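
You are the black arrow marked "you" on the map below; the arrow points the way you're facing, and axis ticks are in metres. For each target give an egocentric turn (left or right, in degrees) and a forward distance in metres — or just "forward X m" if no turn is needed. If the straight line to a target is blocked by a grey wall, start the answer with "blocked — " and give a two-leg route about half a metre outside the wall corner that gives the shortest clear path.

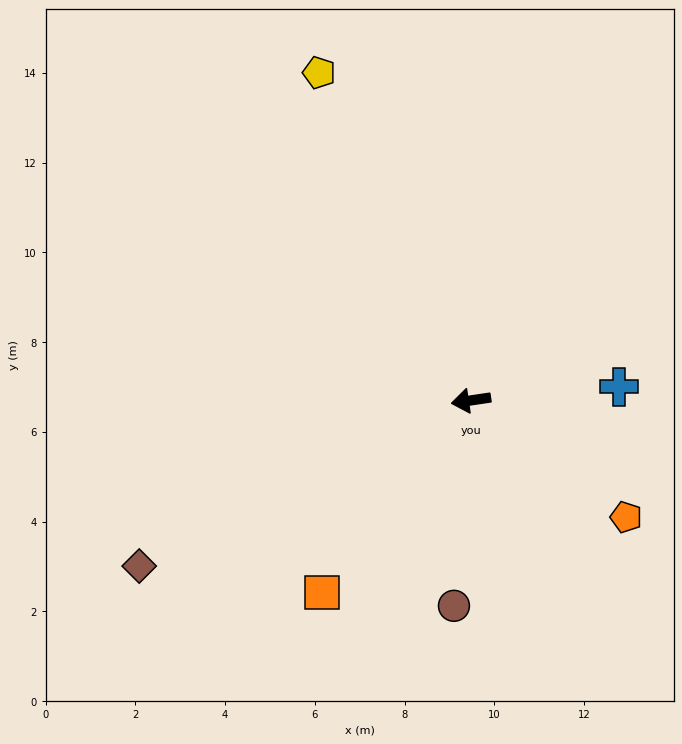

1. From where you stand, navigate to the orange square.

turn left 44°, forward 5.4 m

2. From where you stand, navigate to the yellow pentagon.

turn right 74°, forward 8.0 m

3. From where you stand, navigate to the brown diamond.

turn left 18°, forward 8.3 m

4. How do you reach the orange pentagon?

turn left 135°, forward 4.3 m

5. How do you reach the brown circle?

turn left 77°, forward 4.6 m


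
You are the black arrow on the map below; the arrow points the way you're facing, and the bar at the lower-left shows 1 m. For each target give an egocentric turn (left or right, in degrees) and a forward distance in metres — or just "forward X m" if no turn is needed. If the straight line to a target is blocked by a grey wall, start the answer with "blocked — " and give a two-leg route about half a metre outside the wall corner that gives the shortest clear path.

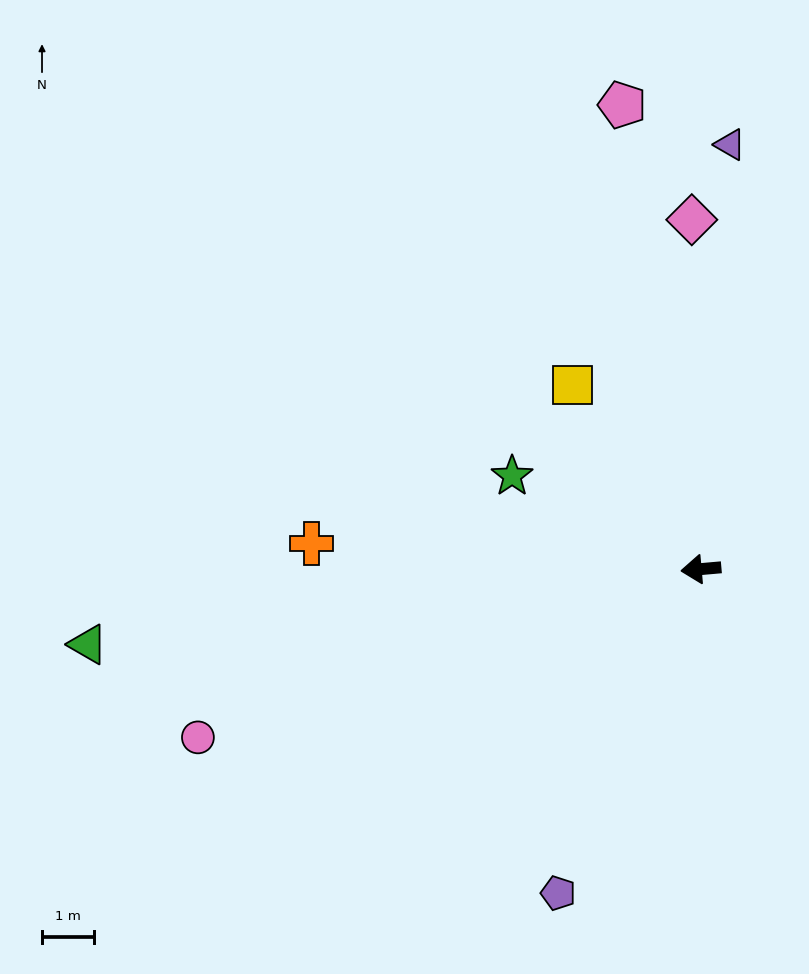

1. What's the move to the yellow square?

turn right 60°, forward 4.3 m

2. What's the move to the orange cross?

turn right 9°, forward 7.5 m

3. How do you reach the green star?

turn right 31°, forward 4.0 m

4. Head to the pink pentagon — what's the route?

turn right 85°, forward 9.0 m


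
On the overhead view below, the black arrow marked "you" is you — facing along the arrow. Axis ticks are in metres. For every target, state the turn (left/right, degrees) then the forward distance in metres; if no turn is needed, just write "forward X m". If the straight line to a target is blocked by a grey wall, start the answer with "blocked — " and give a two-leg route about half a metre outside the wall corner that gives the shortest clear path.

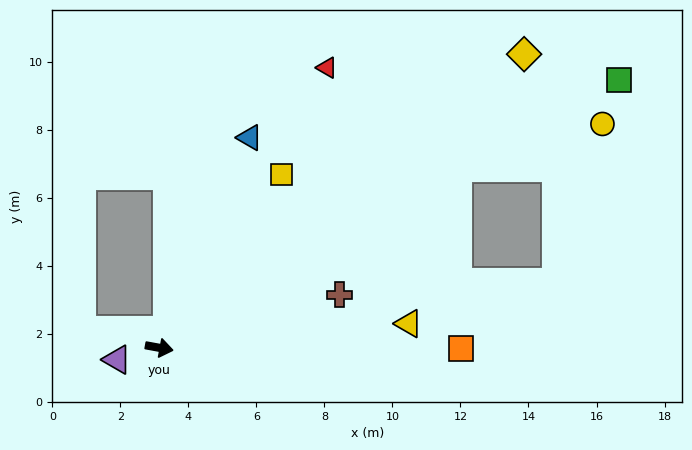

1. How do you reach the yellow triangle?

turn left 16°, forward 7.4 m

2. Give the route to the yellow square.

turn left 65°, forward 6.2 m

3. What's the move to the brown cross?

turn left 27°, forward 5.5 m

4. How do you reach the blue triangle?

turn left 77°, forward 6.7 m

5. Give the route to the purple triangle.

turn right 154°, forward 1.3 m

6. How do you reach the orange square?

turn left 10°, forward 8.9 m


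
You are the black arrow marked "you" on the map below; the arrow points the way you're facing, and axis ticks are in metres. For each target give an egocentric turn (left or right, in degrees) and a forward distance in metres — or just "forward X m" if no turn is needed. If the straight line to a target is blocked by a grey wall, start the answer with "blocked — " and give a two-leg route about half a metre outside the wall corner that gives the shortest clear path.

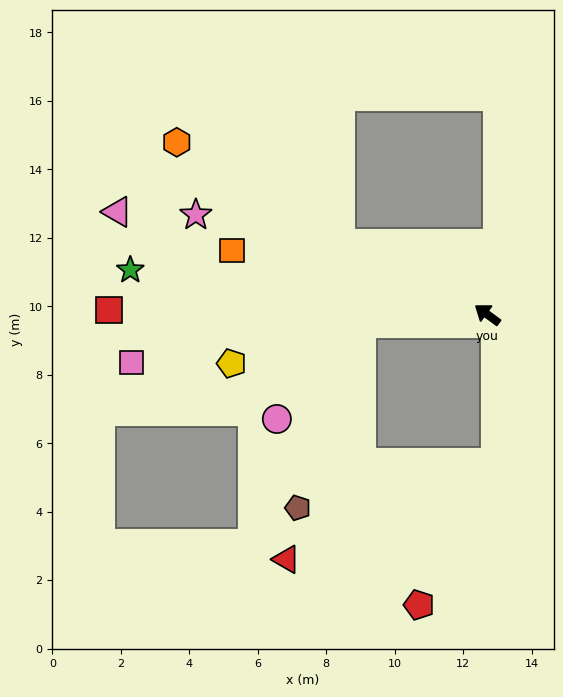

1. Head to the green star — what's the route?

turn left 29°, forward 10.5 m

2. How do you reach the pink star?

turn left 17°, forward 9.0 m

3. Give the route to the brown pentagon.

blocked — turn left 40°, forward 3.7 m, then turn left 67°, forward 5.7 m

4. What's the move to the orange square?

turn left 22°, forward 7.7 m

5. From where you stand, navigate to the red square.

turn left 36°, forward 11.0 m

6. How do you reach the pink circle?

blocked — turn left 40°, forward 3.7 m, then turn left 45°, forward 3.7 m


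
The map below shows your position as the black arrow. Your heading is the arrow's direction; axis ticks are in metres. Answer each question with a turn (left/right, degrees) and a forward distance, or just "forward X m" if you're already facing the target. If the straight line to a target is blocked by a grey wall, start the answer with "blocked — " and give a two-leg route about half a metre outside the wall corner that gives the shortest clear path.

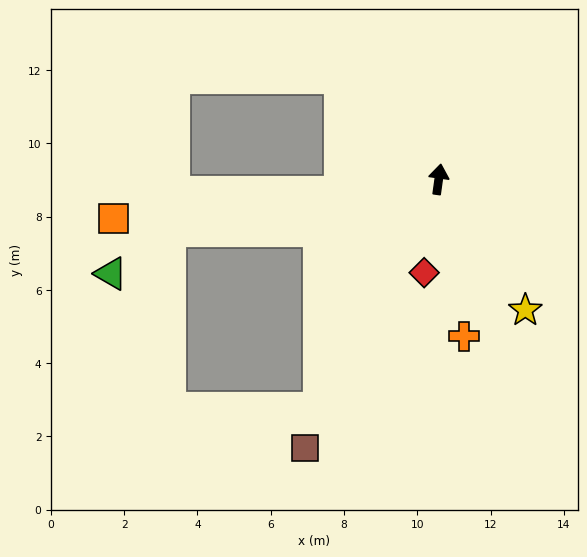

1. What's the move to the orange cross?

turn right 163°, forward 4.3 m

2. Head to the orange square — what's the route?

turn left 105°, forward 8.9 m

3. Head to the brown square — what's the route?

turn left 162°, forward 8.2 m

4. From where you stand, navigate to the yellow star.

turn right 139°, forward 4.3 m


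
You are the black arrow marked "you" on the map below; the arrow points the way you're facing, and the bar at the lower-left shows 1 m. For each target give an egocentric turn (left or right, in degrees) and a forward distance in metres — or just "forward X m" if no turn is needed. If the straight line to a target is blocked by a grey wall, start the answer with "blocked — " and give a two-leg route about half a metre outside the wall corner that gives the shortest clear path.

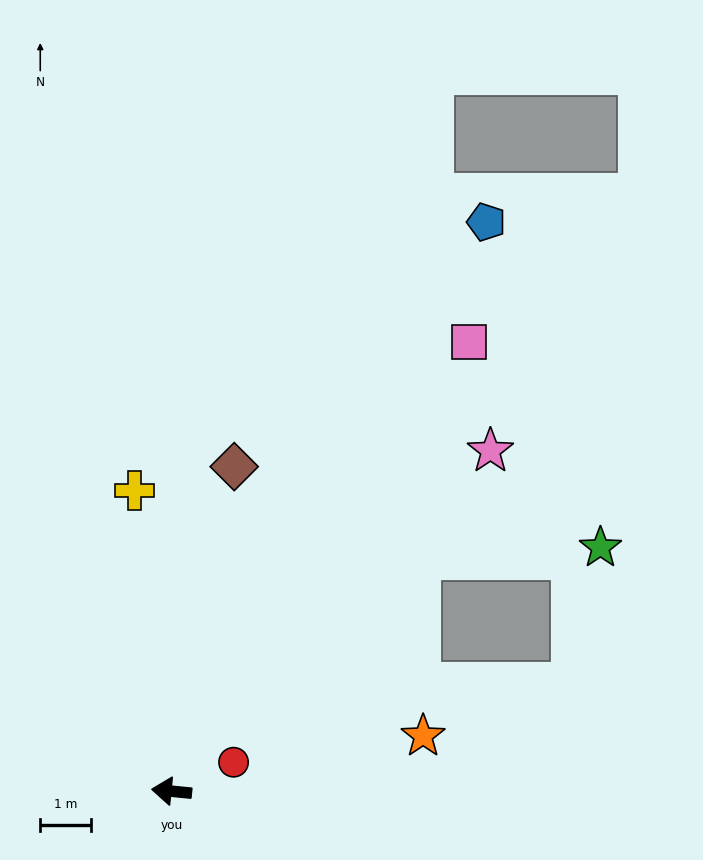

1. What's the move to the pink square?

turn right 118°, forward 10.6 m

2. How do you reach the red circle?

turn right 149°, forward 1.3 m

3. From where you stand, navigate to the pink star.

turn right 128°, forward 9.2 m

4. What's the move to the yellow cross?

turn right 77°, forward 6.0 m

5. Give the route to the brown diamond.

turn right 95°, forward 6.5 m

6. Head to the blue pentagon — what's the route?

turn right 113°, forward 12.8 m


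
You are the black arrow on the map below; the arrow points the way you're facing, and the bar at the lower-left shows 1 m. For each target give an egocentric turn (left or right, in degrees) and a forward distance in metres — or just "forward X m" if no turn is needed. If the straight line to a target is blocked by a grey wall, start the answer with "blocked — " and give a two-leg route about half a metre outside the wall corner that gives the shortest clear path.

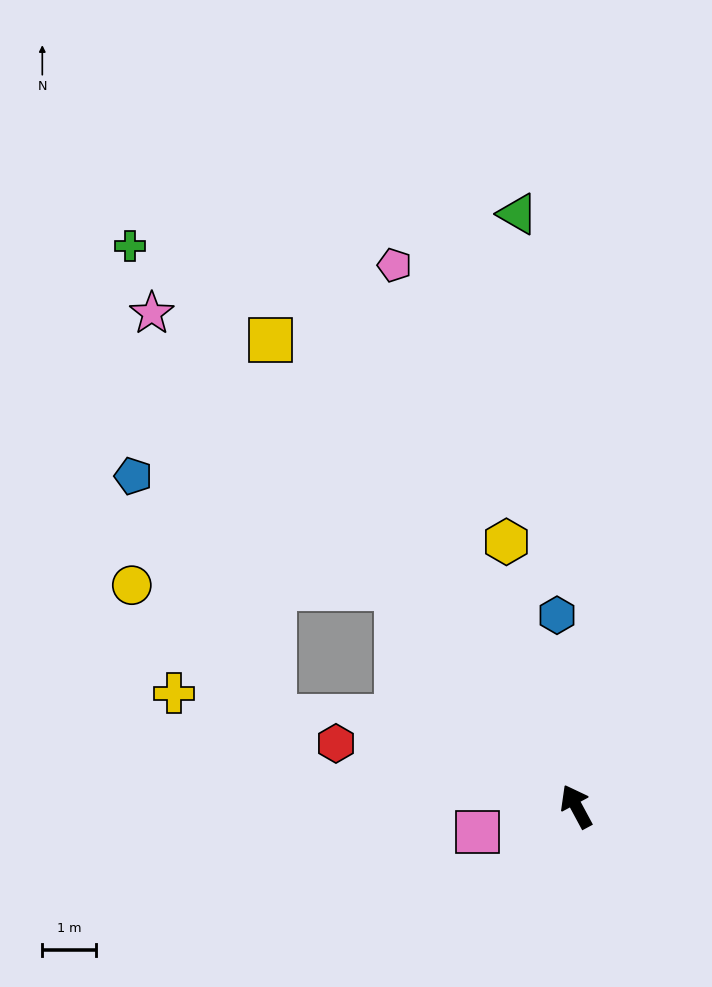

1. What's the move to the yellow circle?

blocked — turn left 11°, forward 5.3 m, then turn left 50°, forward 5.0 m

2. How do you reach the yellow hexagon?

turn right 13°, forward 5.1 m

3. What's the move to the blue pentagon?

blocked — turn left 11°, forward 5.3 m, then turn left 28°, forward 5.3 m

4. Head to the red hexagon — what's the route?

turn left 47°, forward 4.6 m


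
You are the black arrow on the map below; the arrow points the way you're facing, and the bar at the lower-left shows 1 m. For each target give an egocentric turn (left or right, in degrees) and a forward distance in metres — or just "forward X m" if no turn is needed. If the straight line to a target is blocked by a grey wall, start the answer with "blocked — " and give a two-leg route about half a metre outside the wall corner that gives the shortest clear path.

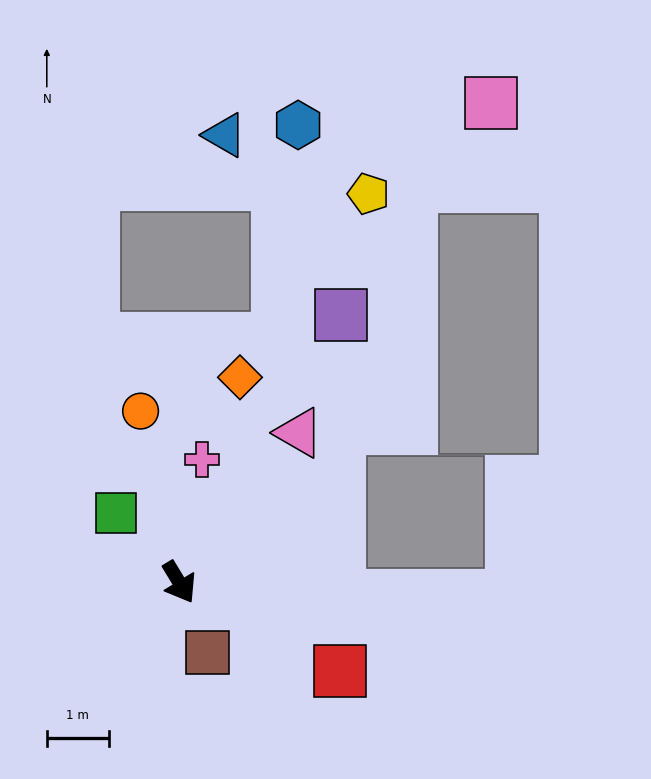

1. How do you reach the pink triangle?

turn left 110°, forward 3.1 m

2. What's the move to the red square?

turn left 30°, forward 3.0 m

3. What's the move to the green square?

turn right 169°, forward 1.5 m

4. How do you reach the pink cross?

turn left 138°, forward 2.0 m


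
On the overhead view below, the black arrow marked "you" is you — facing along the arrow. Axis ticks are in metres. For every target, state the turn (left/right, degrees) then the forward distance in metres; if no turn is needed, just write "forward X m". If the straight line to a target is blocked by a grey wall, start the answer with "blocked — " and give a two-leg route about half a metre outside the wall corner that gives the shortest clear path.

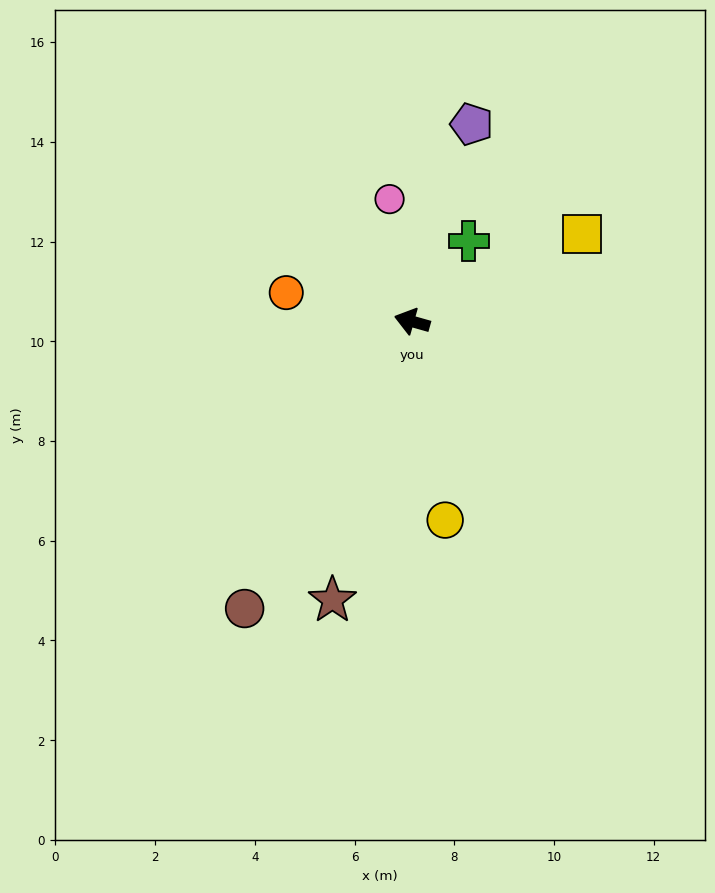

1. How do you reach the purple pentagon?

turn right 91°, forward 4.1 m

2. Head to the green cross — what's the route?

turn right 109°, forward 2.0 m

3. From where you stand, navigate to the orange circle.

turn left 3°, forward 2.6 m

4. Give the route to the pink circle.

turn right 64°, forward 2.5 m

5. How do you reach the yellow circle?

turn left 115°, forward 4.0 m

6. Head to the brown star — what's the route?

turn left 90°, forward 5.8 m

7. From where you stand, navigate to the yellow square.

turn right 137°, forward 3.8 m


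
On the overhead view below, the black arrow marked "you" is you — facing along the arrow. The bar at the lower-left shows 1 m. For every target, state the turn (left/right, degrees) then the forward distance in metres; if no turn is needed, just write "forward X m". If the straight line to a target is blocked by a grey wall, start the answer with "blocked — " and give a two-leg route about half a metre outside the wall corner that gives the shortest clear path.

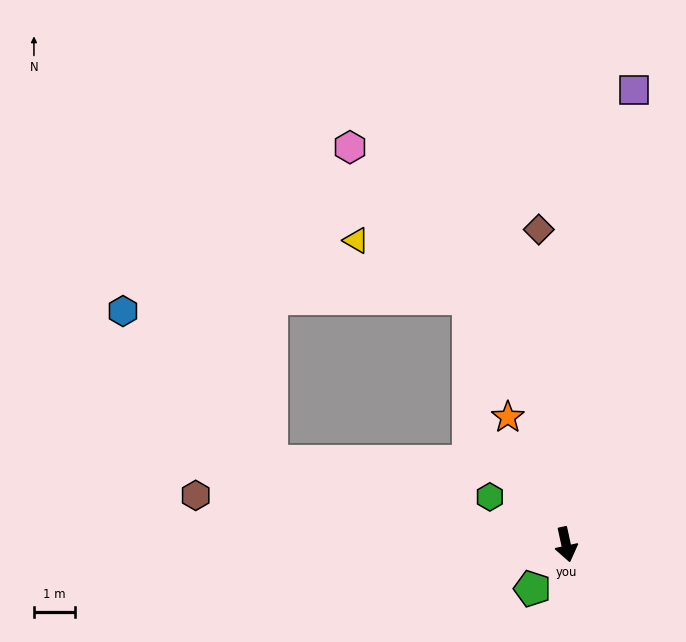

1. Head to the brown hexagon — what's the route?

turn right 110°, forward 9.1 m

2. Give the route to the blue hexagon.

blocked — turn right 118°, forward 7.5 m, then turn right 30°, forward 5.1 m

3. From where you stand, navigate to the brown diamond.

turn left 173°, forward 7.7 m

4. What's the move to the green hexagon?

turn right 134°, forward 2.2 m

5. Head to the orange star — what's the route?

turn right 168°, forward 3.4 m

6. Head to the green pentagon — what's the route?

turn right 50°, forward 1.4 m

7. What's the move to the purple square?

turn left 159°, forward 11.2 m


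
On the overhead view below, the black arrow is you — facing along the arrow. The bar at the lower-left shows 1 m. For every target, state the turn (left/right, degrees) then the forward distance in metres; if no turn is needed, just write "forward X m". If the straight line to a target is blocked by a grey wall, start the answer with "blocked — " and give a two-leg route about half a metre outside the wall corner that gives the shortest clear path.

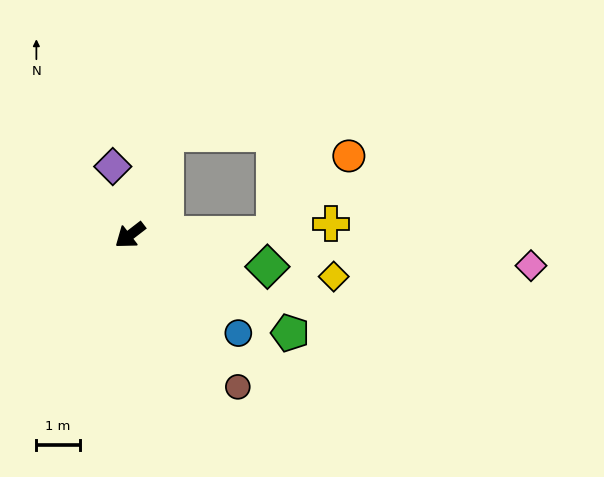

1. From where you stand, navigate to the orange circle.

blocked — turn left 142°, forward 3.4 m, then turn left 47°, forward 2.5 m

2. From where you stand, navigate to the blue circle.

turn left 100°, forward 3.4 m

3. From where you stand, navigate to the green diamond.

turn left 129°, forward 3.3 m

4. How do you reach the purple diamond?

turn right 114°, forward 1.6 m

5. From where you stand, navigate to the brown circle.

turn left 88°, forward 4.3 m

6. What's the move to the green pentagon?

turn left 111°, forward 4.4 m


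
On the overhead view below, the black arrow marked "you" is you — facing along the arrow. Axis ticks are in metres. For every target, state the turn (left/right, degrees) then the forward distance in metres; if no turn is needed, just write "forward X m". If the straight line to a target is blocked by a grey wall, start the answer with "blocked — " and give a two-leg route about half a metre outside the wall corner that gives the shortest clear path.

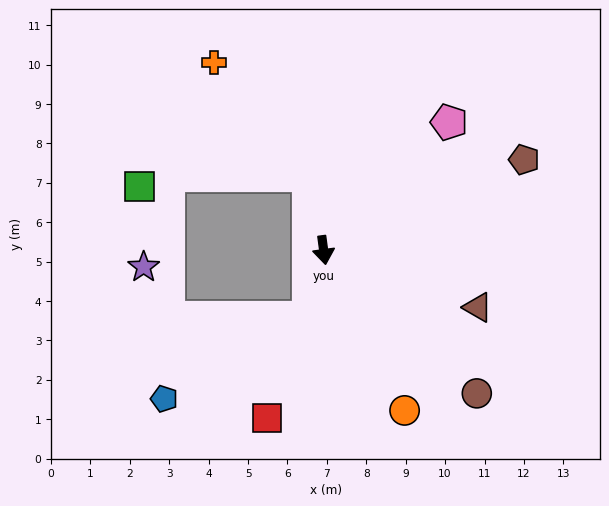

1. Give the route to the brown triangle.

turn left 62°, forward 4.2 m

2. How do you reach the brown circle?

turn left 39°, forward 5.3 m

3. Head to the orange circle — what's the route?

turn left 19°, forward 4.6 m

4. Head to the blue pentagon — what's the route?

blocked — turn right 20°, forward 1.8 m, then turn right 49°, forward 4.2 m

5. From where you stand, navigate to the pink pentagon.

turn left 128°, forward 4.5 m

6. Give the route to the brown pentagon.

turn left 107°, forward 5.6 m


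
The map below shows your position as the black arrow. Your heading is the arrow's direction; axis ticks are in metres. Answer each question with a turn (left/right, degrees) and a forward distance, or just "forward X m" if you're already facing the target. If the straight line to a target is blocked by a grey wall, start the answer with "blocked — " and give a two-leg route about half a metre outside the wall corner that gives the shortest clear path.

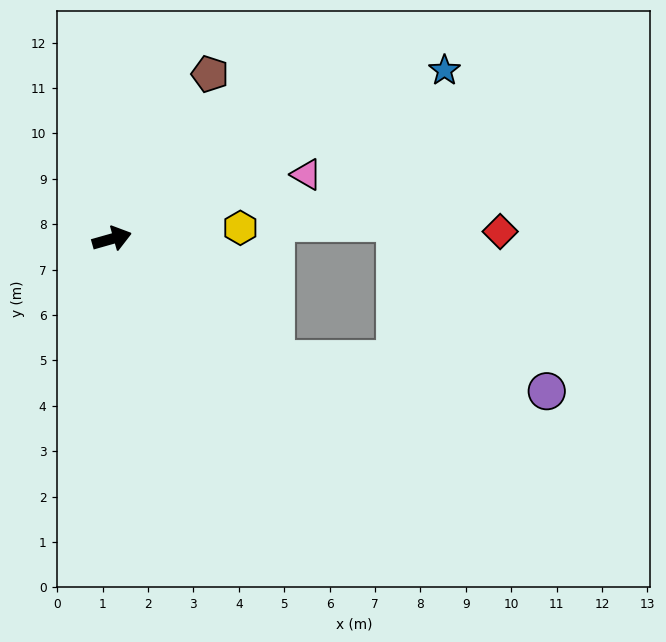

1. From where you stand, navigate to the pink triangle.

turn left 2°, forward 4.5 m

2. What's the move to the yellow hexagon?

turn right 11°, forward 2.8 m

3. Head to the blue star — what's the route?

turn left 11°, forward 8.2 m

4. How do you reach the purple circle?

blocked — turn right 52°, forward 4.5 m, then turn left 30°, forward 6.0 m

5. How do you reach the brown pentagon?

turn left 43°, forward 4.2 m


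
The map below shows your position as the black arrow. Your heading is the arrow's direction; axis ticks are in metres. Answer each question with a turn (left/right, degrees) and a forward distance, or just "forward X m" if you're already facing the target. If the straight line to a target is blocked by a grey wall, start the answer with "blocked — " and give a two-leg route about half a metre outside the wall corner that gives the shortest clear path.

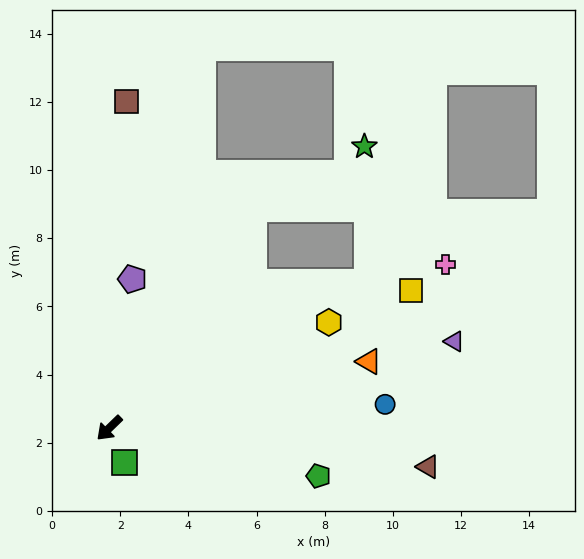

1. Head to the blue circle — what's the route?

turn left 141°, forward 8.1 m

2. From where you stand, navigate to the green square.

turn left 70°, forward 1.1 m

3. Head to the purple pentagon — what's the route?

turn right 143°, forward 4.4 m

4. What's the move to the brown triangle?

turn left 129°, forward 9.4 m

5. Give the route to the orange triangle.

turn left 150°, forward 7.9 m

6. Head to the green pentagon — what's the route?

turn left 123°, forward 6.3 m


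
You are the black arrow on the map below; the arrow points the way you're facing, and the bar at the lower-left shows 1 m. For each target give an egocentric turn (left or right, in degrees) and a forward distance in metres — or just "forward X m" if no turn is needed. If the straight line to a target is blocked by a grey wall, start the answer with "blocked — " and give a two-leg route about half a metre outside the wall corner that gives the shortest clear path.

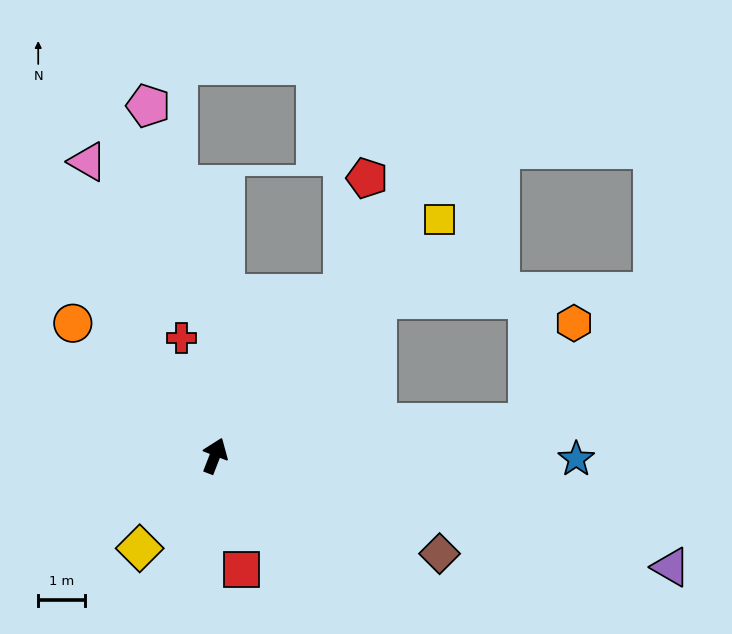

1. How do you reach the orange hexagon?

blocked — turn right 63°, forward 6.8 m, then turn left 60°, forward 2.4 m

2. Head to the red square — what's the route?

turn right 146°, forward 2.5 m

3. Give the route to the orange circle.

turn left 68°, forward 4.2 m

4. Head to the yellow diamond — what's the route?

turn left 162°, forward 2.6 m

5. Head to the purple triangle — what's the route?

turn right 83°, forward 10.1 m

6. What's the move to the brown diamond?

turn right 92°, forward 5.3 m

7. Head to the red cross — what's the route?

turn left 37°, forward 2.6 m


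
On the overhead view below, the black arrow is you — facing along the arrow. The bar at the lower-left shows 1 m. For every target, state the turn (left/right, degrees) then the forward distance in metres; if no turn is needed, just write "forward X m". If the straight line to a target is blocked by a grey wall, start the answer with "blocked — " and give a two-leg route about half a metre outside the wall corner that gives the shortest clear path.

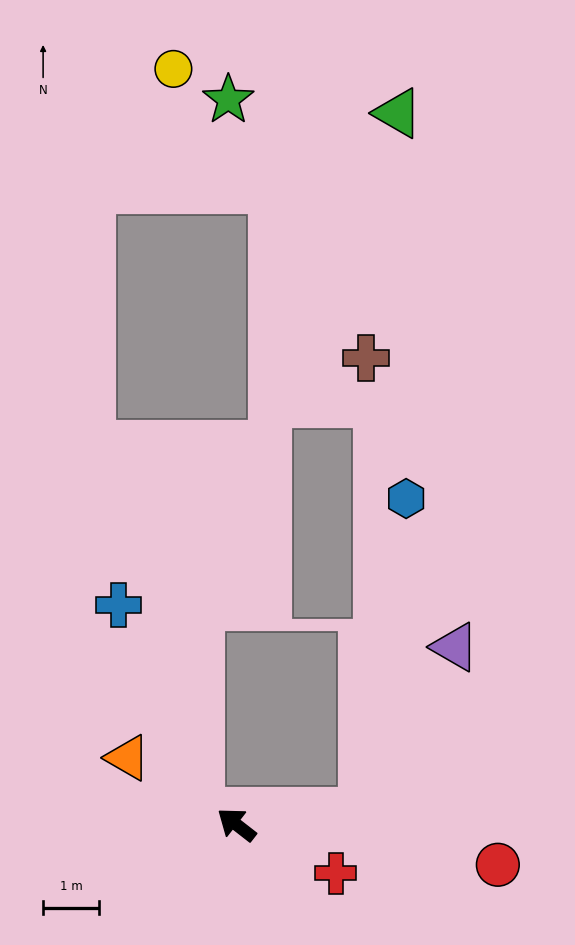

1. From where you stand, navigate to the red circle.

turn right 151°, forward 4.7 m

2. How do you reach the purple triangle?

blocked — turn right 136°, forward 2.3 m, then turn left 54°, forward 3.4 m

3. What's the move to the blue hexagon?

blocked — turn right 136°, forward 2.3 m, then turn left 76°, forward 5.6 m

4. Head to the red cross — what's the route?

turn right 168°, forward 2.0 m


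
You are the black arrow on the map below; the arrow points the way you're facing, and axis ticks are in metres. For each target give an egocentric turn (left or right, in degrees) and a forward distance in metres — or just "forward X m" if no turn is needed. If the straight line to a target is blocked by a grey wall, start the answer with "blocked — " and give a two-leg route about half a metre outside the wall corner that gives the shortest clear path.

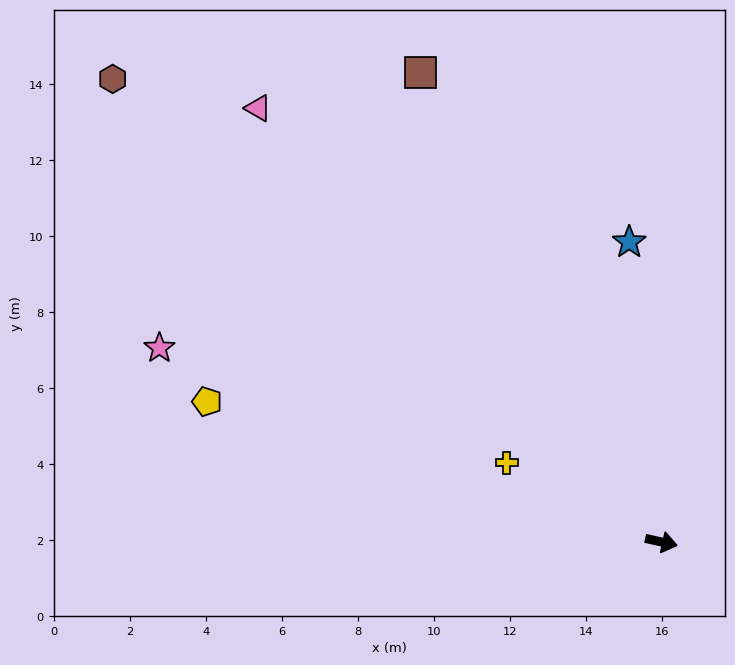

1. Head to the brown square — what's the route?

turn left 130°, forward 13.9 m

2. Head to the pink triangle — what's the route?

turn left 146°, forward 15.6 m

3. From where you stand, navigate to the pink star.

turn left 172°, forward 14.2 m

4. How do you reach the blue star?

turn left 109°, forward 7.9 m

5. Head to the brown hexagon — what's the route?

turn left 152°, forward 18.9 m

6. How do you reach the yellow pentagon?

turn left 175°, forward 12.5 m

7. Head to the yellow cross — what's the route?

turn left 166°, forward 4.6 m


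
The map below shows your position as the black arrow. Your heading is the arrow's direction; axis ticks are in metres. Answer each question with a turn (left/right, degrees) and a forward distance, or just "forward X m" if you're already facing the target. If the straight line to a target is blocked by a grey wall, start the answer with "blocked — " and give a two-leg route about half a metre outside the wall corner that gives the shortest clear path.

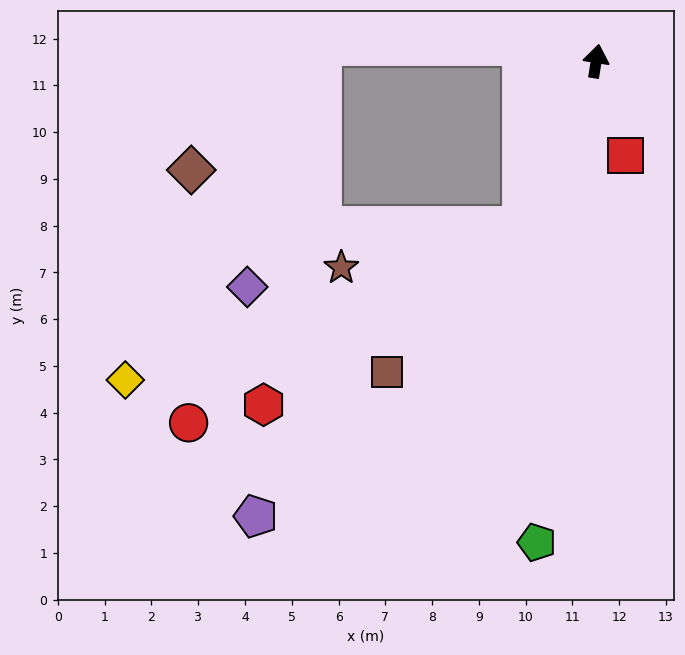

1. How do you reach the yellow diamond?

blocked — turn left 165°, forward 3.9 m, then turn right 45°, forward 9.1 m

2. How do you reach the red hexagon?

blocked — turn left 165°, forward 3.9 m, then turn right 31°, forward 6.7 m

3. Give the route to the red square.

turn right 154°, forward 2.1 m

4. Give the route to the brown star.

blocked — turn left 165°, forward 3.9 m, then turn right 53°, forward 4.0 m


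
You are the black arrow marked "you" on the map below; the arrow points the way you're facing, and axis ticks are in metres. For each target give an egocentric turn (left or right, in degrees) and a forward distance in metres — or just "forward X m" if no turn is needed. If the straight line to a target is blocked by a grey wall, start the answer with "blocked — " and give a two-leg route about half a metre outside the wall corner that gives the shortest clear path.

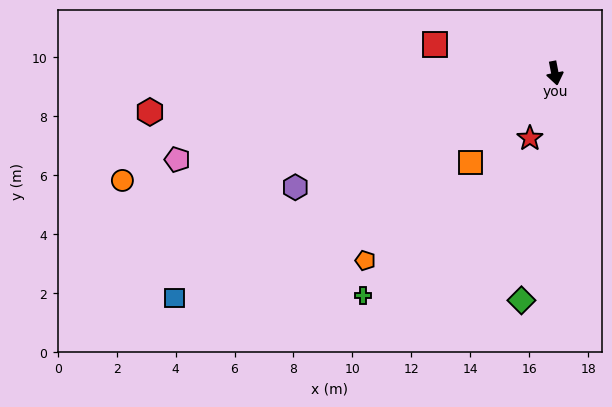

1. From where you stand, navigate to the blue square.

turn right 70°, forward 15.0 m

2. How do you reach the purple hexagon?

turn right 77°, forward 9.6 m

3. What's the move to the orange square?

turn right 54°, forward 4.2 m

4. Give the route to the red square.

turn right 114°, forward 4.2 m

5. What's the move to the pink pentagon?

turn right 88°, forward 13.1 m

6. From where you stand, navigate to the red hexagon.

turn right 95°, forward 13.8 m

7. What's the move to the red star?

turn right 32°, forward 2.4 m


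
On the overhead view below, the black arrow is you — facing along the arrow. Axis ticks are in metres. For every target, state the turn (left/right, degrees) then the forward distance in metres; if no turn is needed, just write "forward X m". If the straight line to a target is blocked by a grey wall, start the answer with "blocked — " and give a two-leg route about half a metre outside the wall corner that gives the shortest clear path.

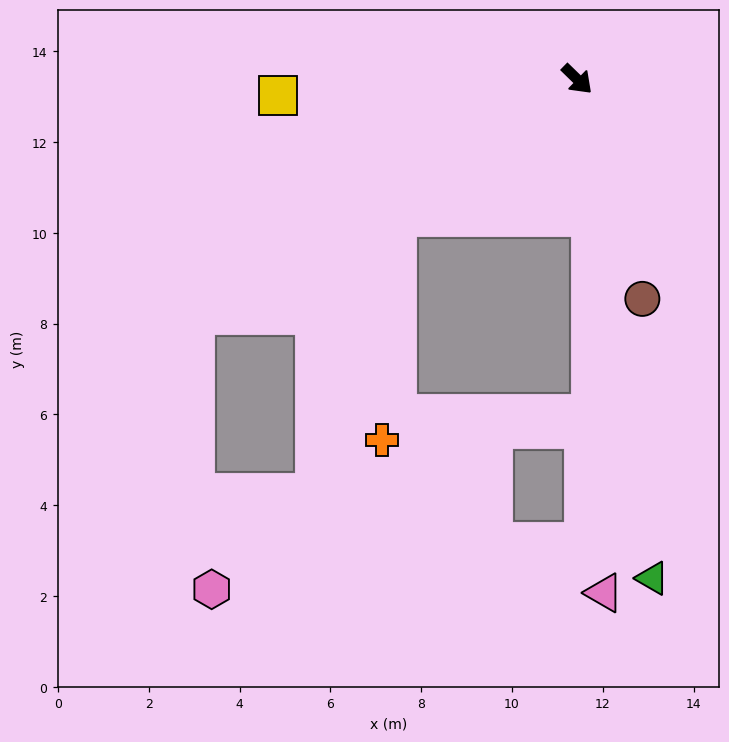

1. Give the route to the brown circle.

turn right 29°, forward 5.0 m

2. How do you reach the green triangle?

turn right 37°, forward 11.1 m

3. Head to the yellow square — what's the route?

turn right 133°, forward 6.6 m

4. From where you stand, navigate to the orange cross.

blocked — turn right 98°, forward 5.0 m, then turn left 48°, forward 4.9 m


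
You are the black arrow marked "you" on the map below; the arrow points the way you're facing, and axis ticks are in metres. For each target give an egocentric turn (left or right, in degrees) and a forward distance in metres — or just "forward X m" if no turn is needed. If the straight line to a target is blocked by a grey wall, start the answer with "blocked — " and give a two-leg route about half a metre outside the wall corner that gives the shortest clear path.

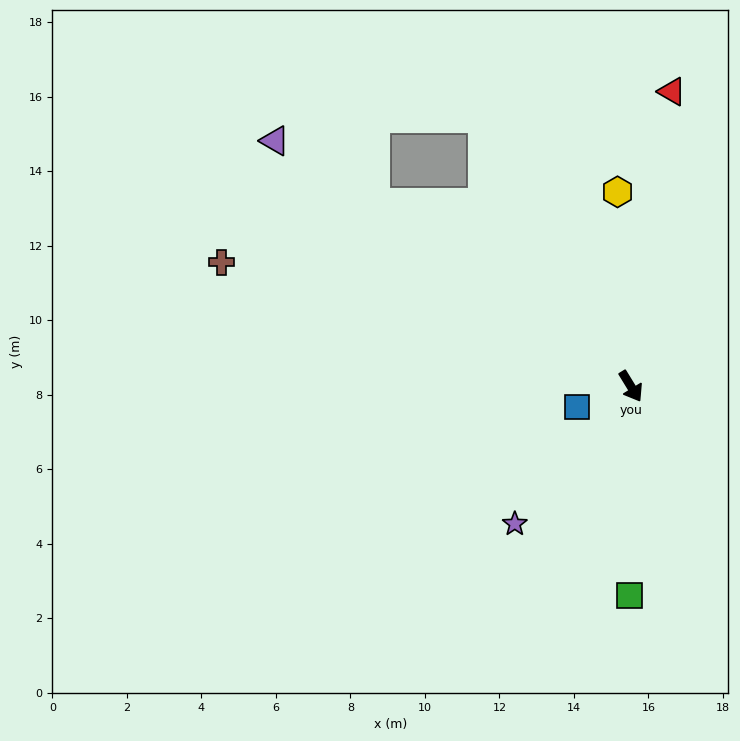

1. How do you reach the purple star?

turn right 72°, forward 4.8 m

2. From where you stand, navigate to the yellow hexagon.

turn left 152°, forward 5.2 m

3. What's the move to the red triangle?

turn left 141°, forward 8.0 m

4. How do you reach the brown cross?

turn right 138°, forward 11.5 m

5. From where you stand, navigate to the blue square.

turn right 100°, forward 1.5 m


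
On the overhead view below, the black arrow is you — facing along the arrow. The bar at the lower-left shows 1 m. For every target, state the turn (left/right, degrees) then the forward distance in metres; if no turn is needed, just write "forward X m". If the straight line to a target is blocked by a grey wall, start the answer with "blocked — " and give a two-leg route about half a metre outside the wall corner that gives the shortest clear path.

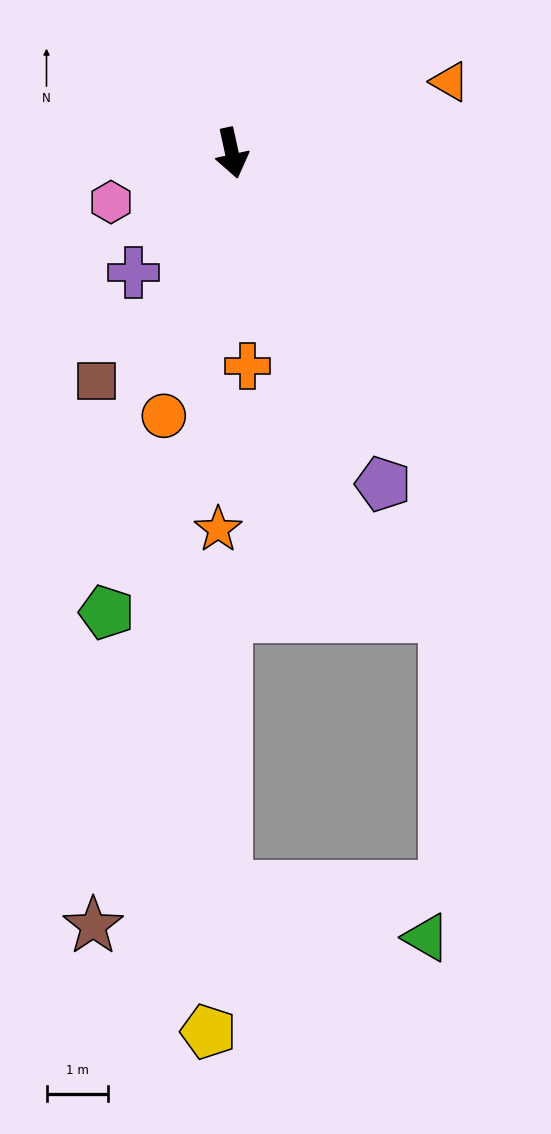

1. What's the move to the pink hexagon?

turn right 80°, forward 2.1 m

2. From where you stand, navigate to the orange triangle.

turn left 96°, forward 3.7 m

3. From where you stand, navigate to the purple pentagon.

turn left 12°, forward 5.9 m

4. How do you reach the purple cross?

turn right 52°, forward 2.5 m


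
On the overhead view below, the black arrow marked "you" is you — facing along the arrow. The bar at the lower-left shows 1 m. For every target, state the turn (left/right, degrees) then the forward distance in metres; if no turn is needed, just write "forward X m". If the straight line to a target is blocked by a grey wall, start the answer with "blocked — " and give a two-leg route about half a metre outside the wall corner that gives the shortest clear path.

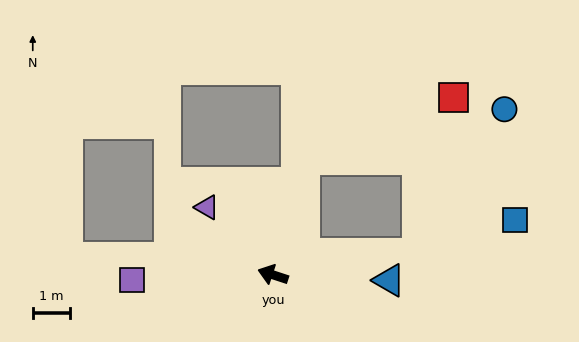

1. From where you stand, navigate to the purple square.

turn left 20°, forward 3.8 m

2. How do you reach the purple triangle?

turn right 27°, forward 2.5 m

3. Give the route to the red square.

blocked — turn right 87°, forward 3.2 m, then turn right 52°, forward 4.3 m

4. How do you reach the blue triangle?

turn right 165°, forward 3.1 m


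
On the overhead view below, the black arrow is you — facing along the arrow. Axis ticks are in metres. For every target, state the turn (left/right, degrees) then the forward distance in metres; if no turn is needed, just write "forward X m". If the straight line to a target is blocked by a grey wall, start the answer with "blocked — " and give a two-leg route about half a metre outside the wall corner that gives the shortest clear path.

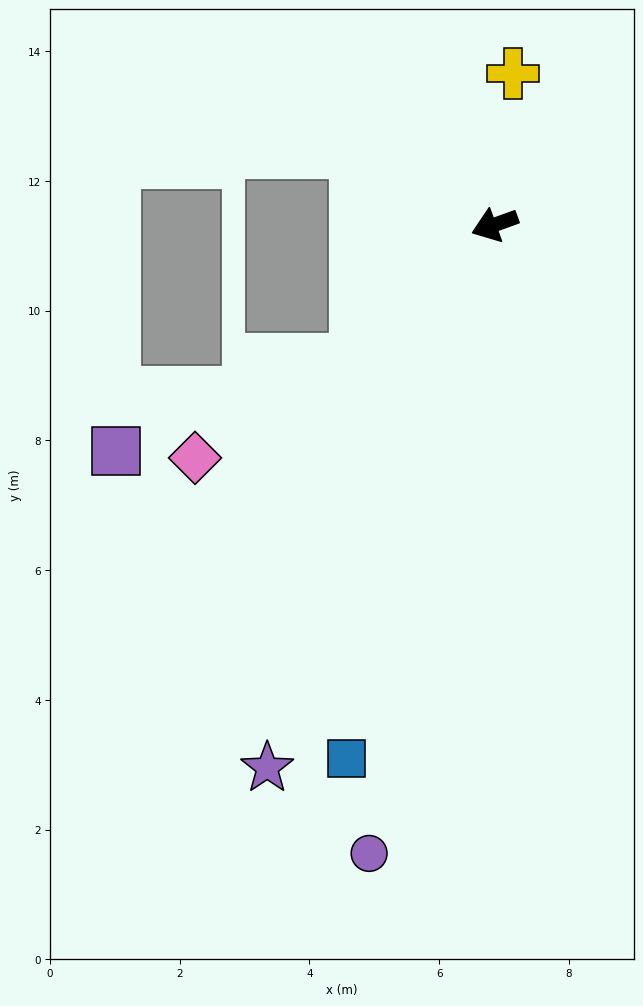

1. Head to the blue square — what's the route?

turn left 55°, forward 8.5 m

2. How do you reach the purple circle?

turn left 59°, forward 9.9 m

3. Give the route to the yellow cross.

turn right 117°, forward 2.3 m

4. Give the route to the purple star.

turn left 47°, forward 9.1 m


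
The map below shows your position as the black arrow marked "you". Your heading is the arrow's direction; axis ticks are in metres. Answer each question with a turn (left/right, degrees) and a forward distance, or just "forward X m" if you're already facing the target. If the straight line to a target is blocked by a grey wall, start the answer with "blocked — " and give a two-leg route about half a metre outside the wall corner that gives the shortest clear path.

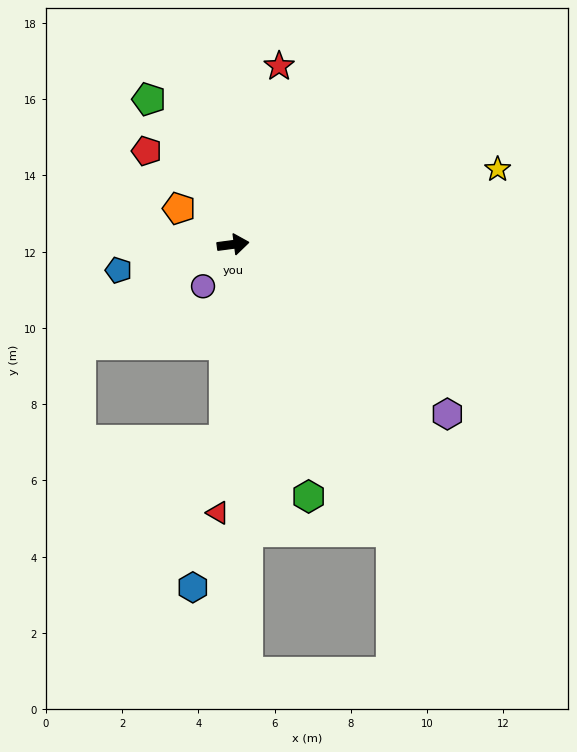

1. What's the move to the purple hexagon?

turn right 46°, forward 7.2 m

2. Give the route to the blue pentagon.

turn right 175°, forward 3.1 m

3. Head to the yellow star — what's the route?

turn left 8°, forward 7.2 m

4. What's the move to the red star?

turn left 68°, forward 4.8 m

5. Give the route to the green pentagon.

turn left 113°, forward 4.4 m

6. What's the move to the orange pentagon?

turn left 139°, forward 1.7 m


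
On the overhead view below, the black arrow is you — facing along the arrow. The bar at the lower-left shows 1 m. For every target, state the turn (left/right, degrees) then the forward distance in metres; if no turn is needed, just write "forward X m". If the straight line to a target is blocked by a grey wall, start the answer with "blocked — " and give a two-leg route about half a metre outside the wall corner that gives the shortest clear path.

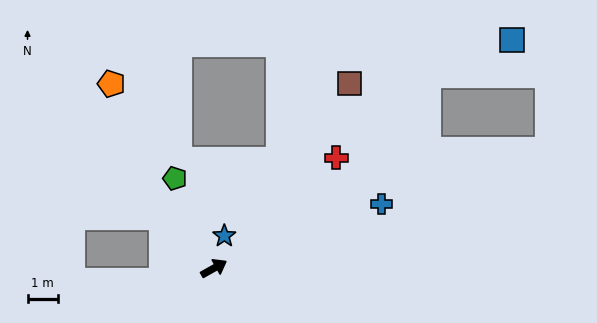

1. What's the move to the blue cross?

turn right 8°, forward 5.9 m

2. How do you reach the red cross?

turn left 13°, forward 5.4 m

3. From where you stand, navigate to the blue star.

turn left 43°, forward 1.1 m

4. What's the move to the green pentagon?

turn left 84°, forward 3.2 m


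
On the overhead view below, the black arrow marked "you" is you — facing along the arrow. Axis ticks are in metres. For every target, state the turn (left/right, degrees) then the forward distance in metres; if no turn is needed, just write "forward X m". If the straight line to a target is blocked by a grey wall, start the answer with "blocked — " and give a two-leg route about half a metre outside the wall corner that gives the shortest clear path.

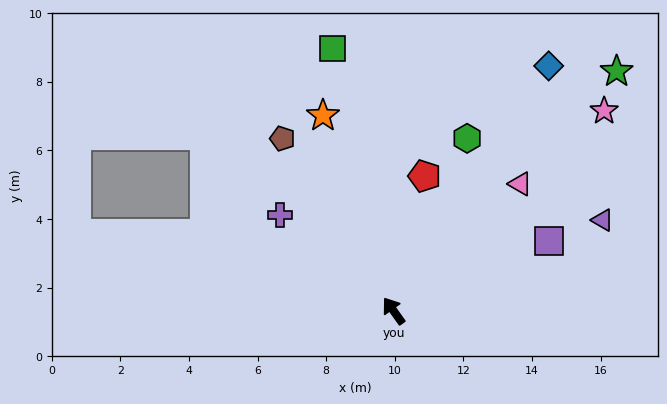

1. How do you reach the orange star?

turn right 16°, forward 6.1 m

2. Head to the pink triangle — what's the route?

turn right 80°, forward 5.2 m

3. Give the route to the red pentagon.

turn right 48°, forward 4.0 m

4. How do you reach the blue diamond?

turn right 68°, forward 8.5 m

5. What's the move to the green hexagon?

turn right 59°, forward 5.5 m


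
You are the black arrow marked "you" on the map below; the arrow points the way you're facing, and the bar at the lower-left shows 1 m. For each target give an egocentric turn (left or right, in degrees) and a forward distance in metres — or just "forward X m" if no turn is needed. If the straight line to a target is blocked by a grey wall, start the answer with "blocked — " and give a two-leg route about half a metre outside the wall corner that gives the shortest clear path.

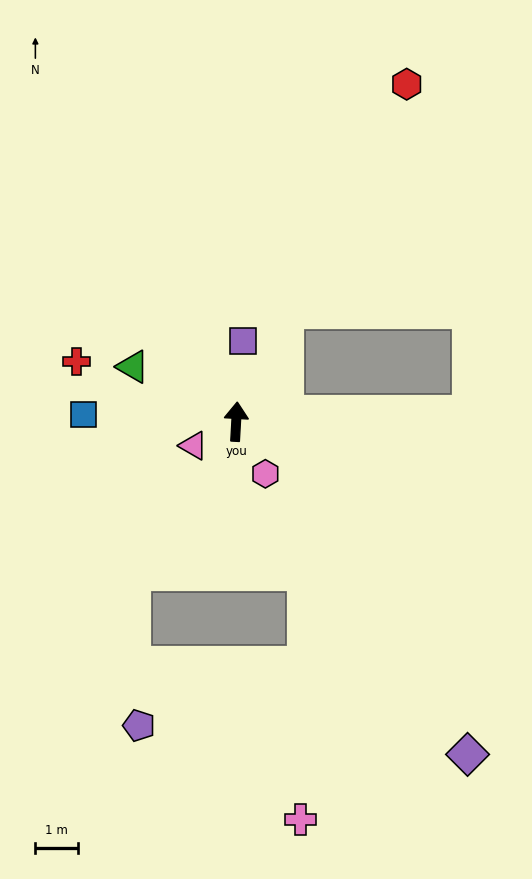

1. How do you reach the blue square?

turn left 90°, forward 3.5 m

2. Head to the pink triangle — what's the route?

turn left 123°, forward 1.1 m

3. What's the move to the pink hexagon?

turn right 148°, forward 1.4 m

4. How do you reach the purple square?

forward 1.9 m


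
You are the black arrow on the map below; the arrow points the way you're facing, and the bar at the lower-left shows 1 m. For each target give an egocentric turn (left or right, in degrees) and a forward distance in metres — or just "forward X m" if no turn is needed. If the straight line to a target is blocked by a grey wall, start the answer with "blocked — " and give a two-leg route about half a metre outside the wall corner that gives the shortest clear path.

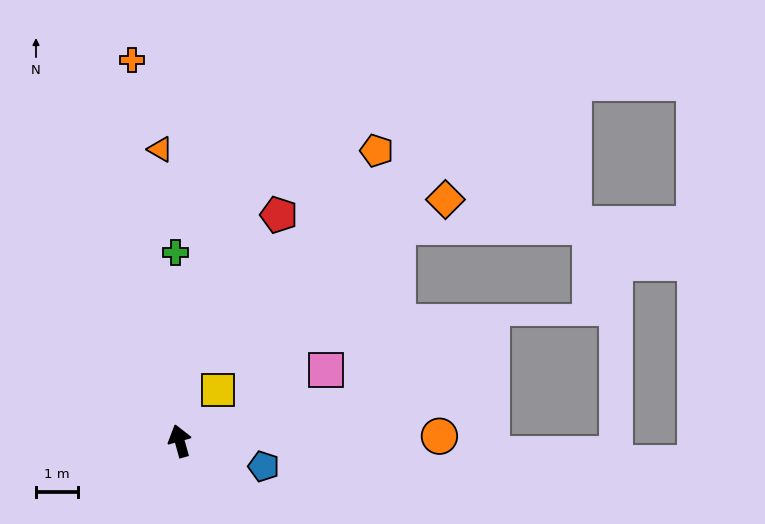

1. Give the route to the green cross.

turn right 14°, forward 4.5 m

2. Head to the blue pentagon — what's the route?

turn right 122°, forward 2.1 m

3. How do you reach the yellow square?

turn right 53°, forward 1.5 m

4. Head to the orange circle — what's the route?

turn right 105°, forward 6.2 m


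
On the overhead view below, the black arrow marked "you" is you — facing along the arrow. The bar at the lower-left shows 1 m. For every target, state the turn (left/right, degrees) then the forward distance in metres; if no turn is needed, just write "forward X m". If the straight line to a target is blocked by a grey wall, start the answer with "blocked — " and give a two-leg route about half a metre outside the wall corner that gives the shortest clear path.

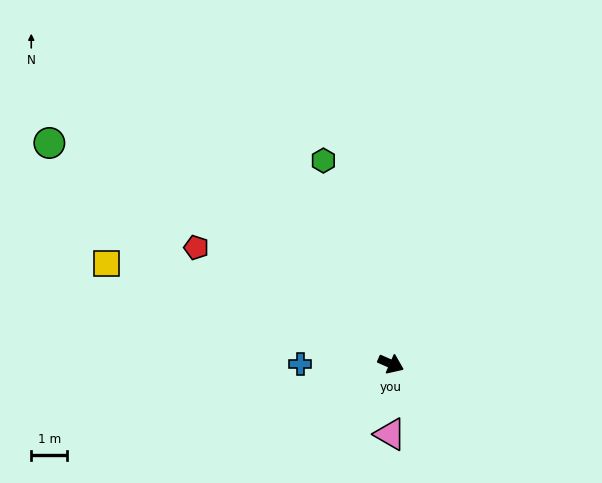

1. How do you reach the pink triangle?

turn right 67°, forward 2.0 m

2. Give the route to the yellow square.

turn right 176°, forward 8.4 m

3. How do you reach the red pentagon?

turn left 173°, forward 6.3 m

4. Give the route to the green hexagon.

turn left 132°, forward 6.0 m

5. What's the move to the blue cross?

turn right 156°, forward 2.5 m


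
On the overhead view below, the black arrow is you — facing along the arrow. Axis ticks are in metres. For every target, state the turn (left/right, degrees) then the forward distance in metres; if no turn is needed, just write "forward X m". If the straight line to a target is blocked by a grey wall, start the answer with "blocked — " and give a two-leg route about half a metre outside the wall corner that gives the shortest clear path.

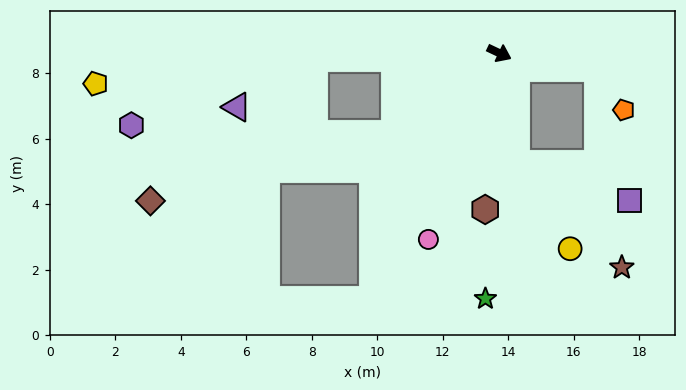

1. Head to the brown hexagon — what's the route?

turn right 70°, forward 4.8 m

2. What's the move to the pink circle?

turn right 85°, forward 6.1 m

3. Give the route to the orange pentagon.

blocked — turn left 17°, forward 3.0 m, then turn right 50°, forward 1.5 m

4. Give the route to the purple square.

blocked — turn right 56°, forward 3.4 m, then turn left 63°, forward 3.6 m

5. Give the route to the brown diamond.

blocked — turn right 117°, forward 4.0 m, then turn right 22°, forward 7.7 m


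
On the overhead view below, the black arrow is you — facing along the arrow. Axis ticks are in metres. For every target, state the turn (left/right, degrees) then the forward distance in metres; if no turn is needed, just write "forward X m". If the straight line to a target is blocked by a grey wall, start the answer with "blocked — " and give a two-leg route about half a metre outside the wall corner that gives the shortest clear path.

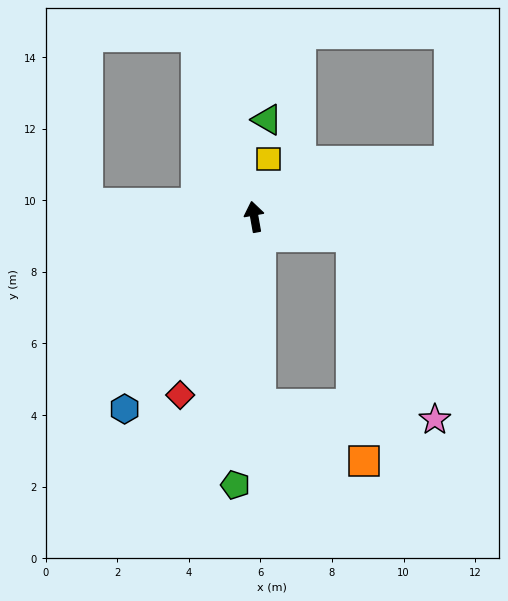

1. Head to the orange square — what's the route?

blocked — turn left 172°, forward 5.2 m, then turn left 59°, forward 3.3 m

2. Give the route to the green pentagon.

turn left 166°, forward 7.5 m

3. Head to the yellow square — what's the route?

turn right 24°, forward 1.7 m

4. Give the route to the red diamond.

turn left 147°, forward 5.4 m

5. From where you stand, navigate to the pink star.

blocked — turn right 112°, forward 2.8 m, then turn right 53°, forward 5.6 m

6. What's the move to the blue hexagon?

turn left 136°, forward 6.5 m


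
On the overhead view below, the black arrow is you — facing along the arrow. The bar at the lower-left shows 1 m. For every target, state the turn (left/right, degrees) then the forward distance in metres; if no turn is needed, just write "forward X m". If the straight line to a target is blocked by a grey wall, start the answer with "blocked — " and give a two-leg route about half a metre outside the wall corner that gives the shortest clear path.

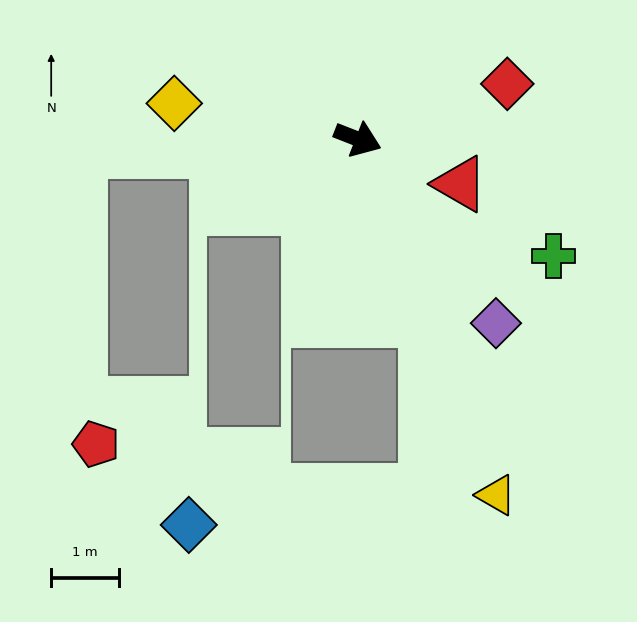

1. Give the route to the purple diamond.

turn right 32°, forward 3.4 m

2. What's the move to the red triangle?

turn right 2°, forward 1.7 m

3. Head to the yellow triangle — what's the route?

turn right 47°, forward 5.6 m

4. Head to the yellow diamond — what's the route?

turn right 170°, forward 2.8 m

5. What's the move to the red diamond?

turn left 42°, forward 2.4 m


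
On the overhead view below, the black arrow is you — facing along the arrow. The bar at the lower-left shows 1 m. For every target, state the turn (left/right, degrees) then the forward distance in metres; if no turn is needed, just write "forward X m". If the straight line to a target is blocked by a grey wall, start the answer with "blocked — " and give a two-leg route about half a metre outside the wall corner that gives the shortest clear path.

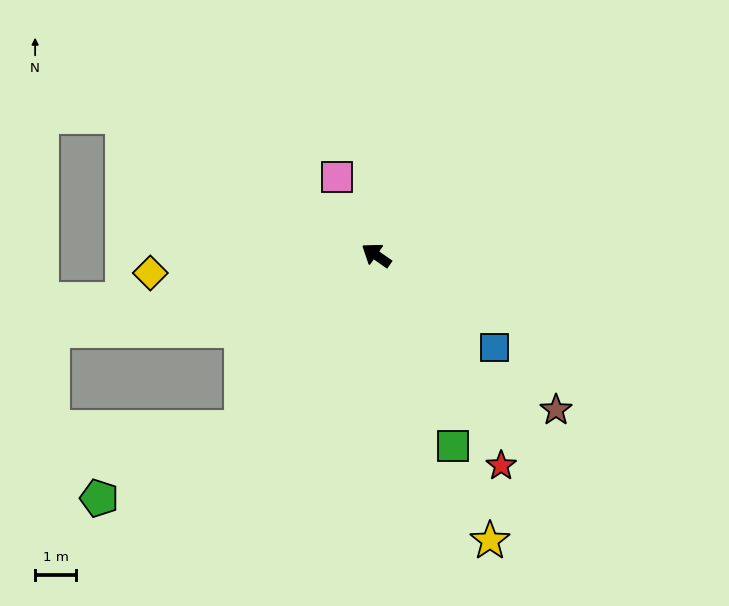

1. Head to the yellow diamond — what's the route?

turn left 39°, forward 5.6 m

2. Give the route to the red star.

turn left 156°, forward 6.0 m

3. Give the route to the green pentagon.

blocked — turn left 87°, forward 5.4 m, then turn right 26°, forward 3.9 m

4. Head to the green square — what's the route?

turn left 147°, forward 5.0 m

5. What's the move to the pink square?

turn right 29°, forward 2.1 m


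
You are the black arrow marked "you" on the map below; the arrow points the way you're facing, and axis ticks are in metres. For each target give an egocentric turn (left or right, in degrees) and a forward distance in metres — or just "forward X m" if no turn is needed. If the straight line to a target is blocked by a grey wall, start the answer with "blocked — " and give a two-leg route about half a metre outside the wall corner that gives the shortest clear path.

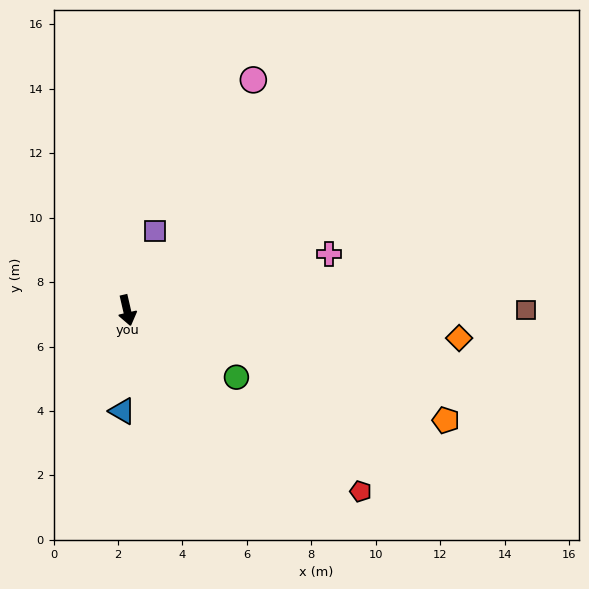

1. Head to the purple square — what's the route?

turn left 148°, forward 2.6 m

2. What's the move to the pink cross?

turn left 93°, forward 6.5 m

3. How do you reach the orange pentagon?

turn left 58°, forward 10.5 m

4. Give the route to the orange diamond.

turn left 72°, forward 10.3 m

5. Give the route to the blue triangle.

turn right 16°, forward 3.1 m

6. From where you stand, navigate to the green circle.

turn left 46°, forward 4.0 m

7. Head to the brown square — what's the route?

turn left 77°, forward 12.4 m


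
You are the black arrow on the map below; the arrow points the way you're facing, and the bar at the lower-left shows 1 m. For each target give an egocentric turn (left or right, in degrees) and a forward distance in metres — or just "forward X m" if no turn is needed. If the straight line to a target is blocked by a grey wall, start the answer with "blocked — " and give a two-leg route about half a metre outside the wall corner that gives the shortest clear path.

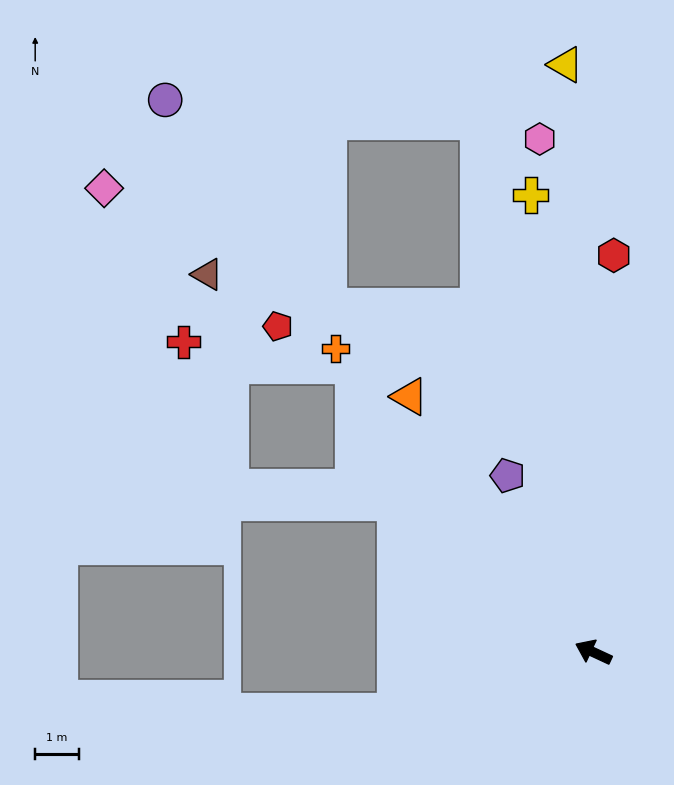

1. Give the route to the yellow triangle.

turn right 62°, forward 13.4 m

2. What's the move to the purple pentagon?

turn right 39°, forward 4.5 m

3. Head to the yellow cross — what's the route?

turn right 57°, forward 10.5 m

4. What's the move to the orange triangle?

turn right 29°, forward 7.2 m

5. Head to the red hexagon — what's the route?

turn right 68°, forward 9.1 m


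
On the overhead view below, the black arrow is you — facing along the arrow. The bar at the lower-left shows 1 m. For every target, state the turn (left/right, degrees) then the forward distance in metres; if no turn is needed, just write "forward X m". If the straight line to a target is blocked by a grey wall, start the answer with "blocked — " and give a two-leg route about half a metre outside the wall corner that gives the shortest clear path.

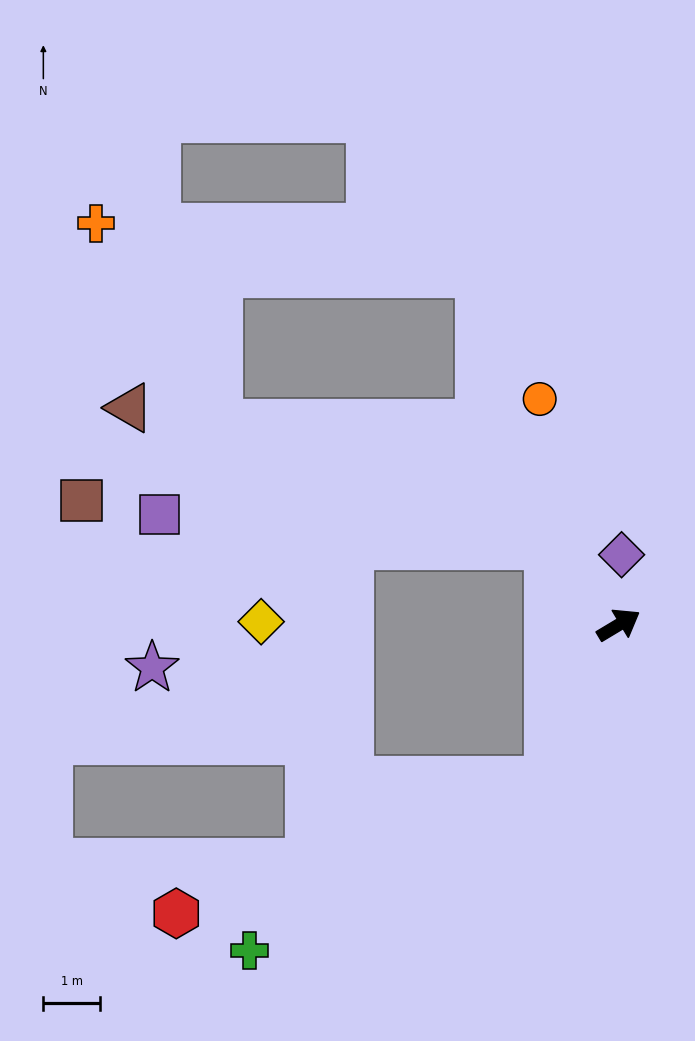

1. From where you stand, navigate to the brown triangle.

blocked — turn left 100°, forward 1.9 m, then turn left 31°, forward 7.8 m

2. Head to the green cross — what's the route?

blocked — turn right 145°, forward 3.0 m, then turn right 36°, forward 6.0 m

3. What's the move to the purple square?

blocked — turn left 100°, forward 1.9 m, then turn left 44°, forward 6.9 m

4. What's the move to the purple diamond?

turn left 57°, forward 1.2 m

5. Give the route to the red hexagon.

blocked — turn right 145°, forward 3.0 m, then turn right 46°, forward 7.0 m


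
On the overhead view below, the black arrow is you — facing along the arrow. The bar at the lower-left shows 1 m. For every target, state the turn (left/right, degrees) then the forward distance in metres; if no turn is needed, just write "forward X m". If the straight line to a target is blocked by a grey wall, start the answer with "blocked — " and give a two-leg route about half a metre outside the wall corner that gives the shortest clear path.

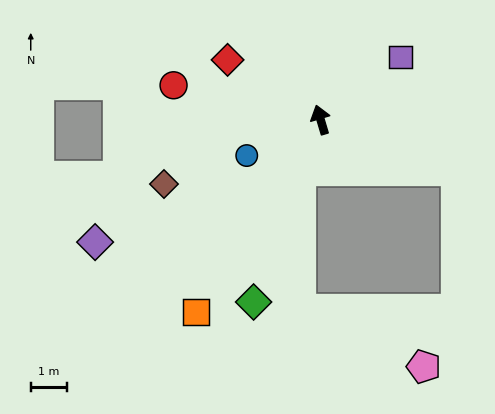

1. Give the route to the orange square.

turn left 131°, forward 6.3 m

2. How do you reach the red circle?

turn left 60°, forward 4.1 m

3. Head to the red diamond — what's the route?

turn left 41°, forward 3.0 m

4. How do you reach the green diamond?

turn left 143°, forward 5.3 m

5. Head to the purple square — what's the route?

turn right 69°, forward 2.8 m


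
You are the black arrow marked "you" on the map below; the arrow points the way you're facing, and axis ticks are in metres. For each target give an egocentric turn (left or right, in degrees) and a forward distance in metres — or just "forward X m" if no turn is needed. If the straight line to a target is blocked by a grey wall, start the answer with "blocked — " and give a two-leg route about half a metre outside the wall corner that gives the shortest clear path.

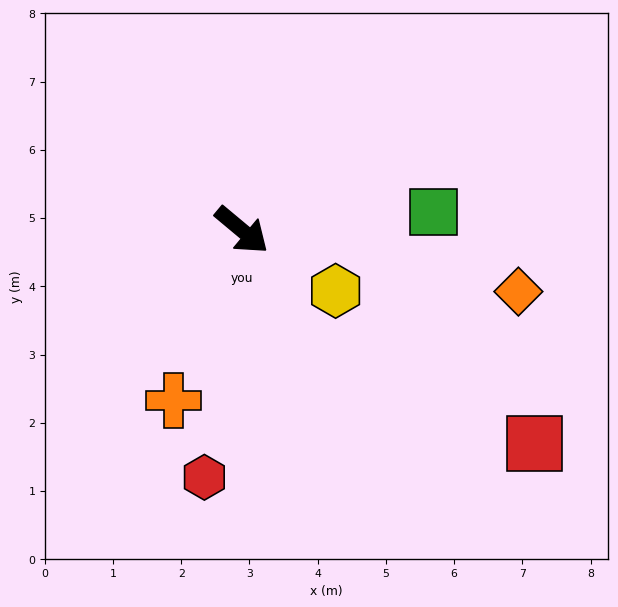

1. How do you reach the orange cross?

turn right 72°, forward 2.7 m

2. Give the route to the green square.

turn left 45°, forward 2.8 m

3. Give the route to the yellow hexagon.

turn left 7°, forward 1.6 m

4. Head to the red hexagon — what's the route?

turn right 59°, forward 3.7 m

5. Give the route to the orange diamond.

turn left 27°, forward 4.2 m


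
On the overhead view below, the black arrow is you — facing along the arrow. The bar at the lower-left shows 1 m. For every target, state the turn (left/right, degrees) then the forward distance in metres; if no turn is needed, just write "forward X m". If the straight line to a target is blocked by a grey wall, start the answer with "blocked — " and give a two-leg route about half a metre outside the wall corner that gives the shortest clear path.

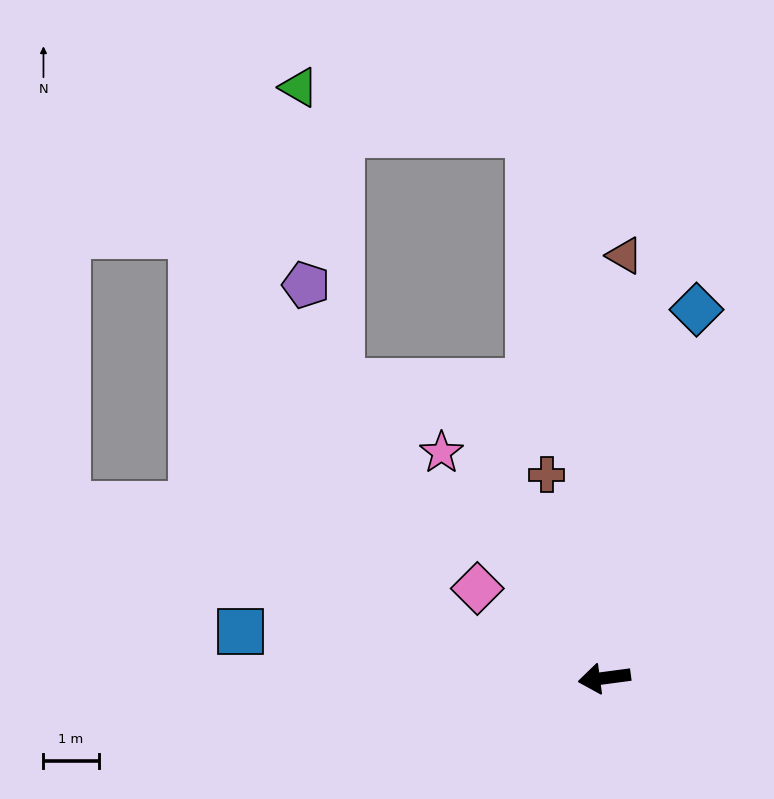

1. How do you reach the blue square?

turn right 15°, forward 6.6 m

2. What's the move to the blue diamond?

turn right 112°, forward 6.9 m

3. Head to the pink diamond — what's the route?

turn right 43°, forward 2.8 m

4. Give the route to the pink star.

turn right 62°, forward 5.0 m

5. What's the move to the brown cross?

turn right 82°, forward 3.8 m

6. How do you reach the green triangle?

blocked — turn right 90°, forward 10.0 m, then turn left 71°, forward 4.2 m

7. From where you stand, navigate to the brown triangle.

turn right 100°, forward 7.7 m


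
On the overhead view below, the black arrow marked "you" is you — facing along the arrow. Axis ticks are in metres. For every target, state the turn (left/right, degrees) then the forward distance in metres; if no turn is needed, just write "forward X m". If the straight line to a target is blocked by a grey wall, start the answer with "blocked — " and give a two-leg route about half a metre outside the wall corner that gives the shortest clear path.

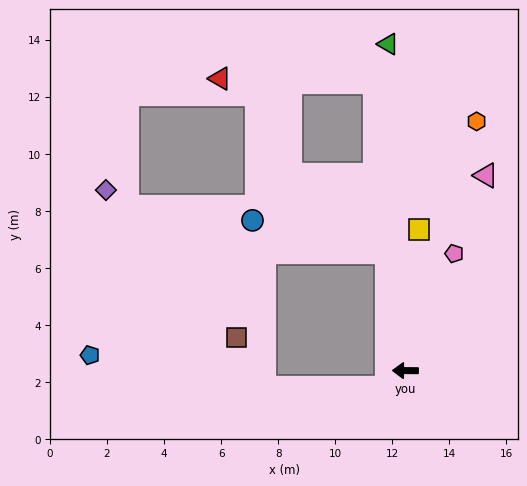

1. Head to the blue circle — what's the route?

blocked — turn right 80°, forward 4.2 m, then turn left 67°, forward 4.8 m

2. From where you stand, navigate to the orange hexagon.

turn right 105°, forward 9.1 m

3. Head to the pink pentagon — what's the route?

turn right 112°, forward 4.4 m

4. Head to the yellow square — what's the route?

turn right 95°, forward 5.0 m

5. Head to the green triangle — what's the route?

turn right 87°, forward 11.5 m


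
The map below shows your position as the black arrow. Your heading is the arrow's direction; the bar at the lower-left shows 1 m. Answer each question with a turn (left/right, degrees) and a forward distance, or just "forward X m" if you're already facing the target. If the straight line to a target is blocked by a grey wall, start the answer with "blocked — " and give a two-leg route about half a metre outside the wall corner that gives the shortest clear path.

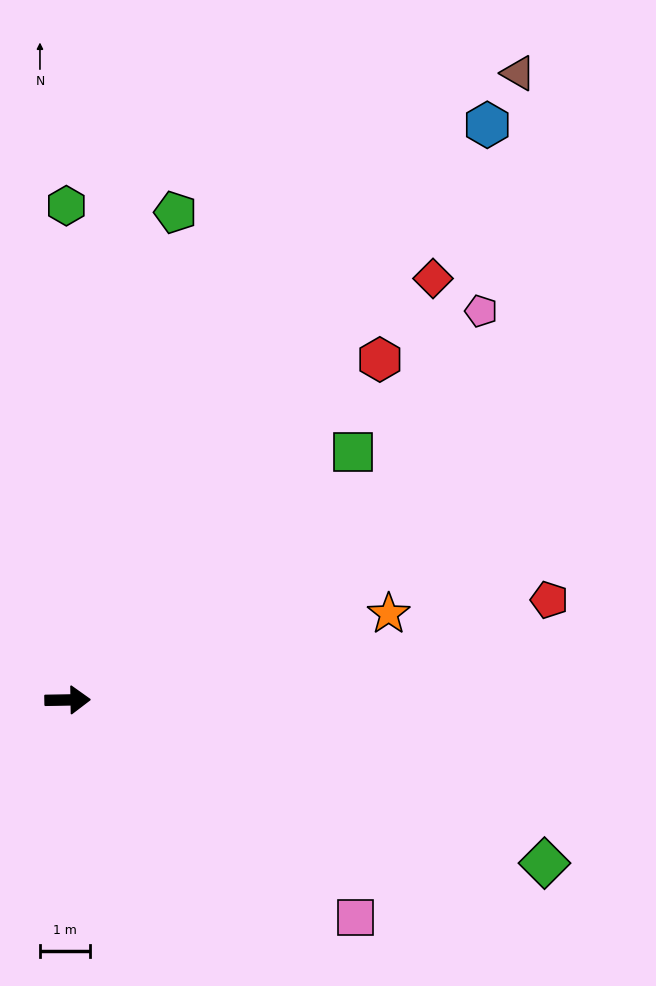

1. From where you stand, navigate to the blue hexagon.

turn left 53°, forward 14.2 m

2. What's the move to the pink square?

turn right 38°, forward 7.2 m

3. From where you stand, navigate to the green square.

turn left 40°, forward 7.6 m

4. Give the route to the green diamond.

turn right 20°, forward 10.1 m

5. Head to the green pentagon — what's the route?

turn left 77°, forward 10.0 m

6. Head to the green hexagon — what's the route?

turn left 89°, forward 9.9 m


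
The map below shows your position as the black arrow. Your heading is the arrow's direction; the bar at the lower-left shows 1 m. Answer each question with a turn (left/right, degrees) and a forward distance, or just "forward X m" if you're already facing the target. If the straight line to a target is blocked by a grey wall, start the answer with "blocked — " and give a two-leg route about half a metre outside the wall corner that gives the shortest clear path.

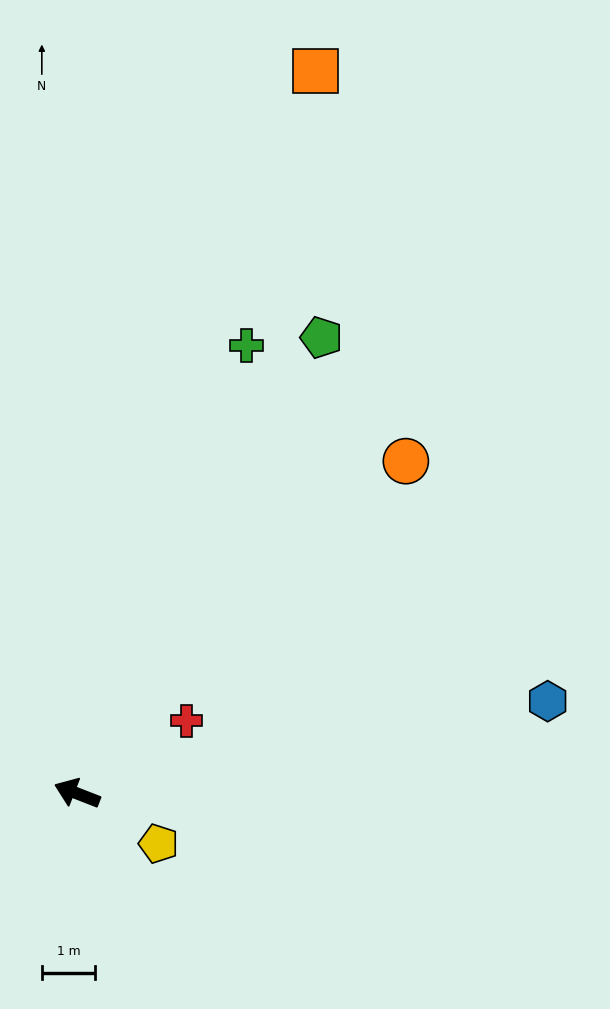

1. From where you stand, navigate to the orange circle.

turn right 113°, forward 8.8 m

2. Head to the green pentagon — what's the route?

turn right 97°, forward 9.7 m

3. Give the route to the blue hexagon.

turn right 148°, forward 9.0 m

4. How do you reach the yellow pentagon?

turn left 170°, forward 1.8 m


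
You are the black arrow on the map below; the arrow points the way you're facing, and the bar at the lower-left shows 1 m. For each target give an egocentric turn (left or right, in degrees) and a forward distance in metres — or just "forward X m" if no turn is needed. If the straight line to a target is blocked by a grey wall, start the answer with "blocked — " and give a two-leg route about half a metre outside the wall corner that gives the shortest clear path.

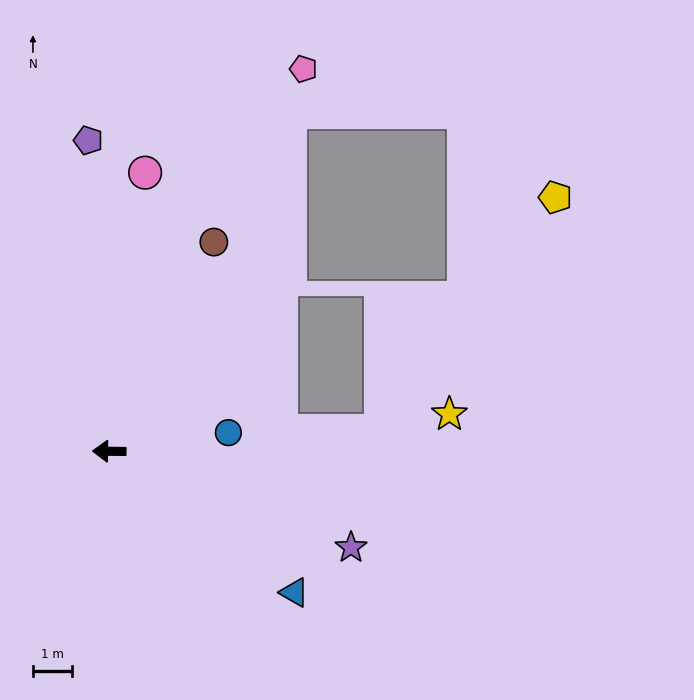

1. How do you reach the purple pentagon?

turn right 85°, forward 8.0 m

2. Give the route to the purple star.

turn left 159°, forward 6.7 m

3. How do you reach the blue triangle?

turn left 143°, forward 6.0 m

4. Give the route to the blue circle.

turn right 170°, forward 3.1 m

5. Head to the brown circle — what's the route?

turn right 116°, forward 6.0 m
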